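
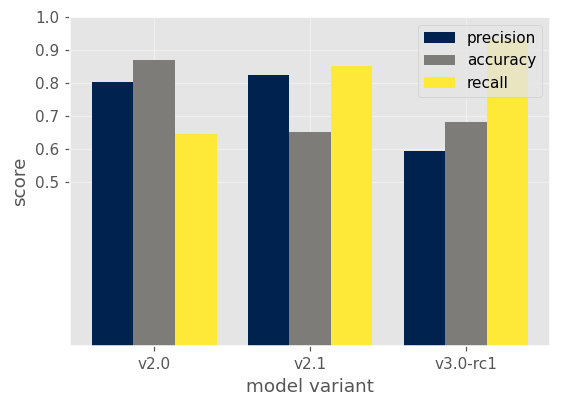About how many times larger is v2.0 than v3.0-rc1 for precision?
≈ 1.33×

v2.0 ≈ 0.8, v3.0-rc1 ≈ 0.6; 0.8/0.6 ≈ 1.33.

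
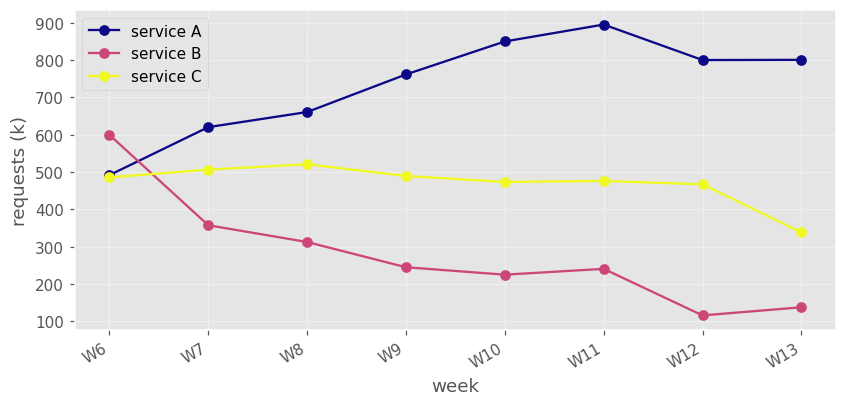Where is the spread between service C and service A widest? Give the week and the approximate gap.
W13: service C ≈ 300, service A ≈ 800 → gap ≈ 500. Next-largest (W11) is only ≈ 400.

W13, ≈ 500 k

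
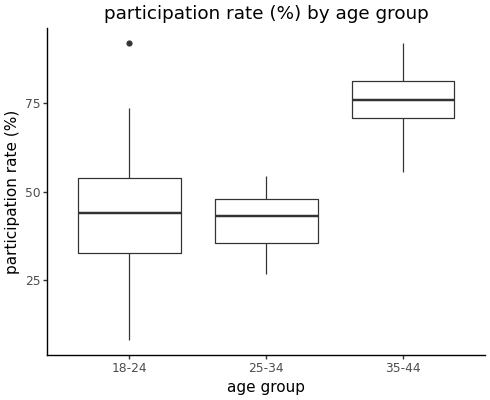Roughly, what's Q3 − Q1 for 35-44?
≈ 10

Q3 ≈ 80, Q1 ≈ 70; IQR ≈ 10.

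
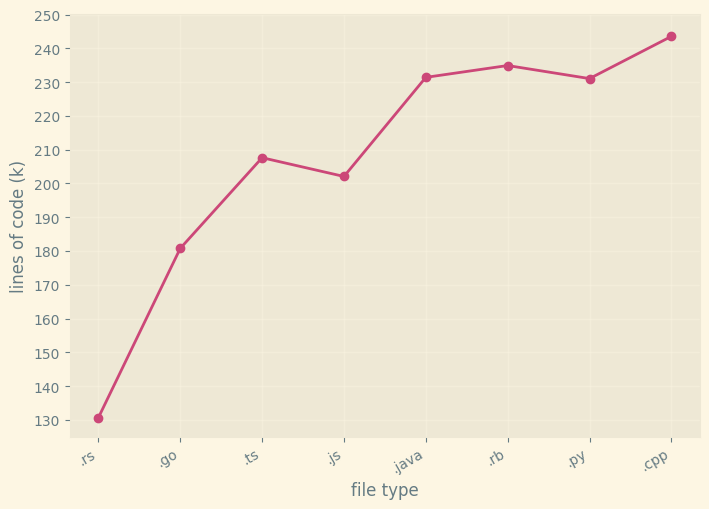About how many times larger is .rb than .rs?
.rb ≈ 230, .rs ≈ 130; 230/130 ≈ 1.77.

≈ 1.77×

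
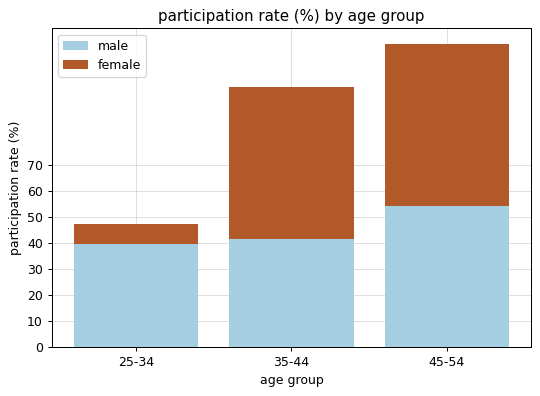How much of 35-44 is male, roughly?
male top ≈ 40, bottom ≈ 0; segment ≈ 40.

≈ 40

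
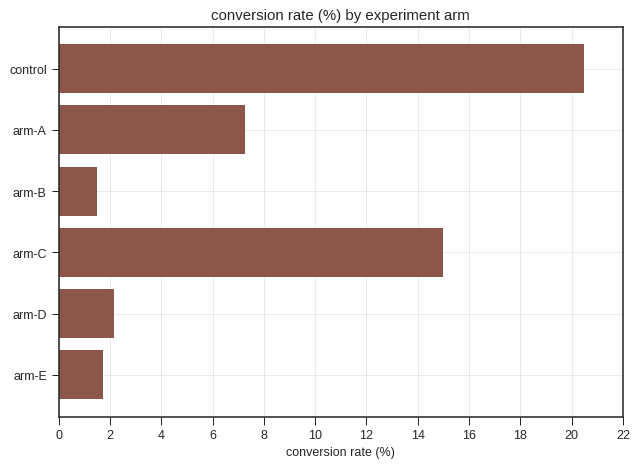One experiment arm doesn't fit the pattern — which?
control ≈ 20; the rest sit between ≈ 2 and ≈ 14.

control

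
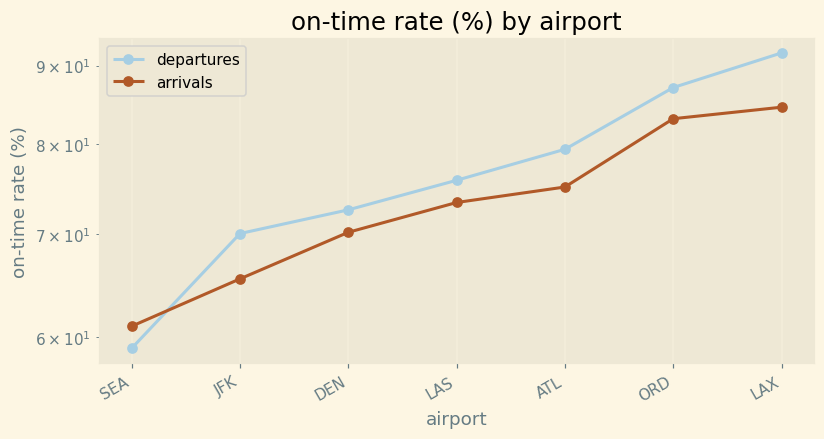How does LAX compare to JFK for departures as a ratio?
≈ 1.29×

LAX ≈ 90, JFK ≈ 70; 90/70 ≈ 1.29.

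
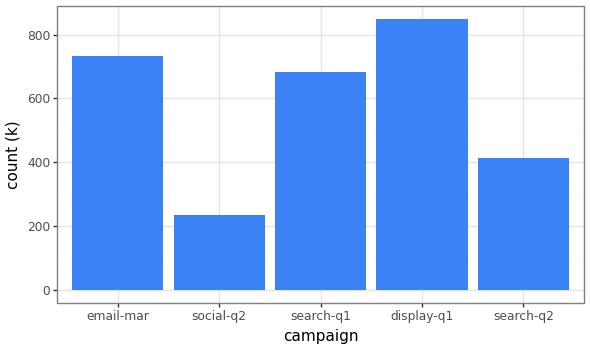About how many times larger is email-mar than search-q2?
email-mar ≈ 700, search-q2 ≈ 400; 700/400 ≈ 1.75.

≈ 1.75×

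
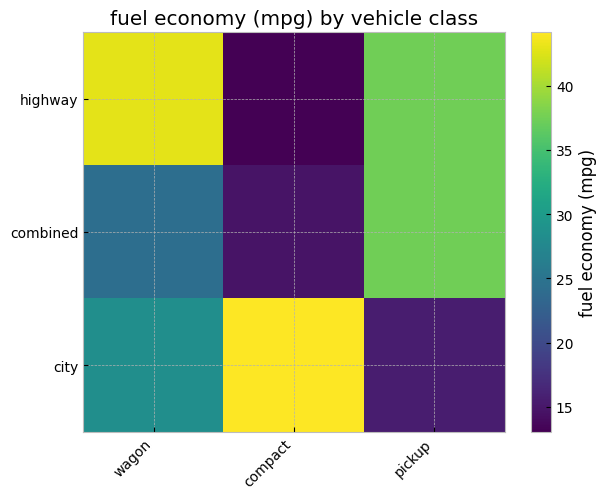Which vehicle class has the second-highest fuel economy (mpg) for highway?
pickup

Top 3 for highway: wagon ≈ 45, pickup ≈ 35, compact ≈ 15.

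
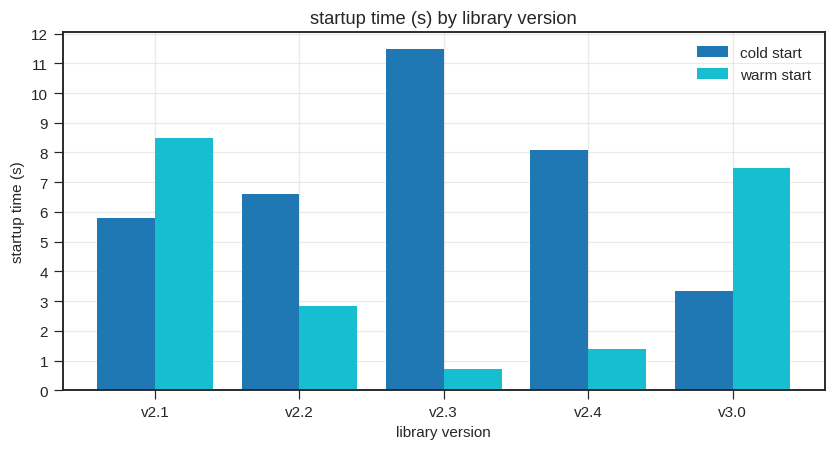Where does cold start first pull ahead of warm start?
v2.2

v2.1: cold start ≈ 6 vs warm start ≈ 8 (not yet); v2.2: cold start ≈ 7 vs warm start ≈ 3 (first crossover).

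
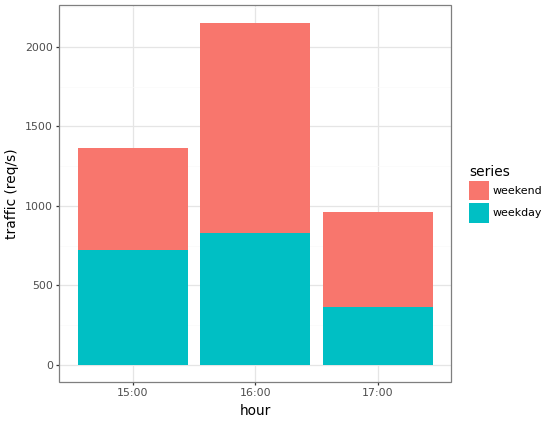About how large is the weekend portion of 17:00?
≈ 600

weekend top ≈ 1000, bottom ≈ 400; segment ≈ 600.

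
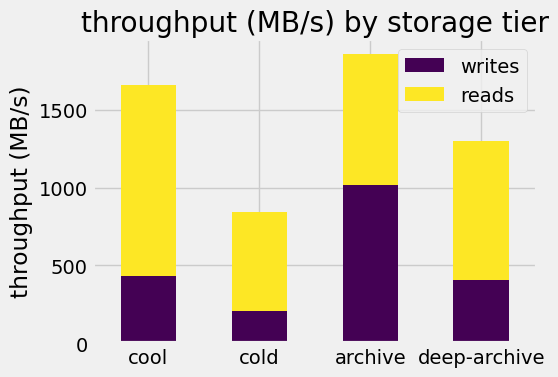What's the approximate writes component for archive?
writes top ≈ 1000, bottom ≈ 0; segment ≈ 1000.

≈ 1000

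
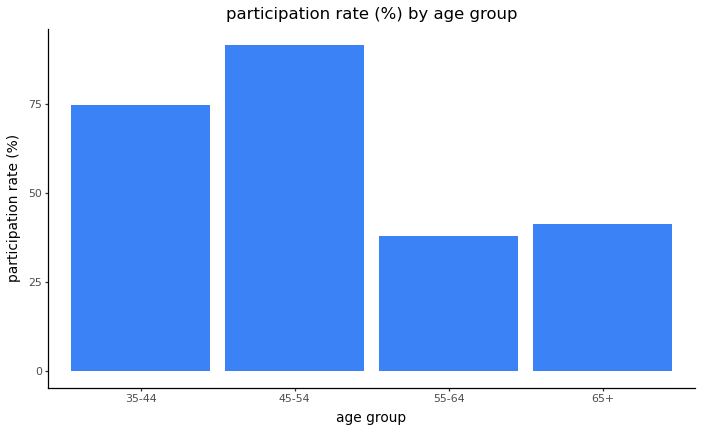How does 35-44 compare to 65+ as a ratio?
≈ 1.75×

35-44 ≈ 70, 65+ ≈ 40; 70/40 ≈ 1.75.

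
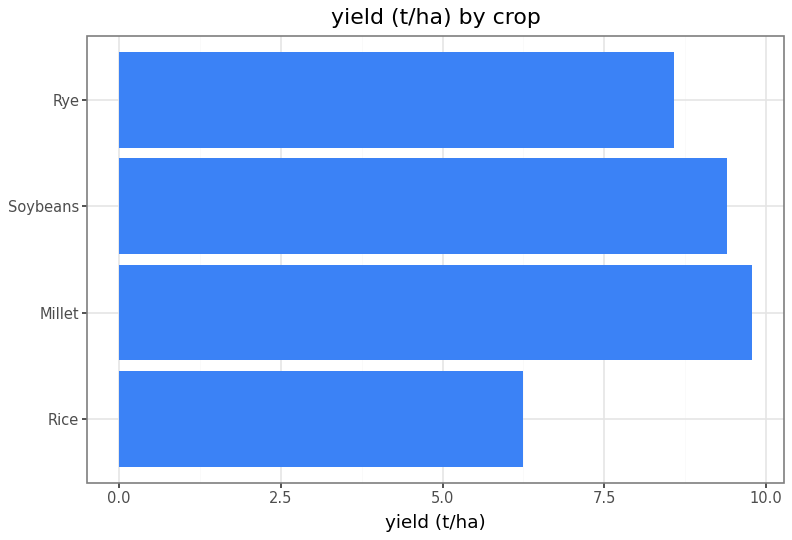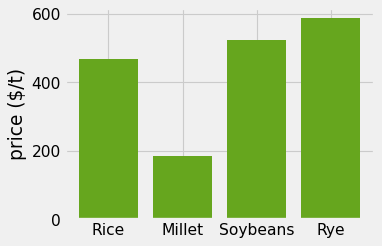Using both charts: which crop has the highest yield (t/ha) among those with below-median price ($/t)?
Millet

Chart 2 median price ($/t) ≈ 500; below-median crops: Rice, Millet. Among those, Millet has the highest yield (t/ha) (≈ 10).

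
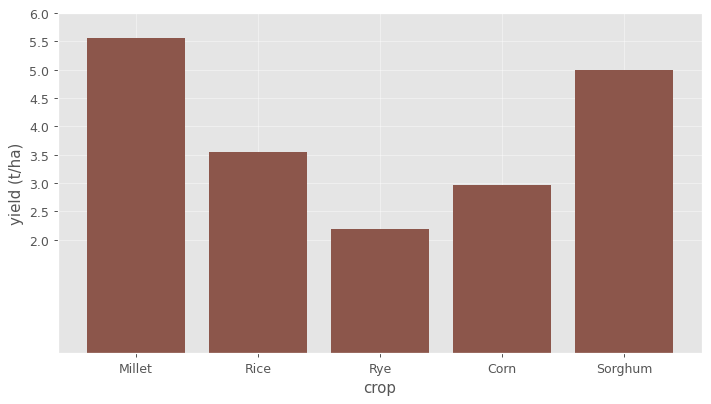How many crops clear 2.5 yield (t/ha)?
4

Above 2.5: Millet, Rice, Corn, Sorghum.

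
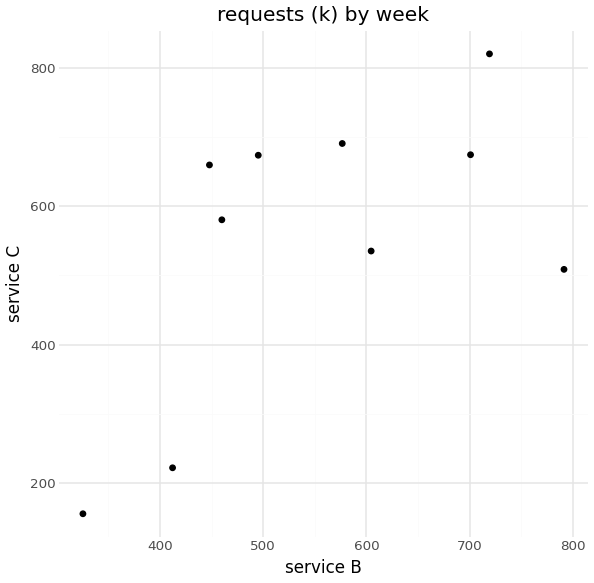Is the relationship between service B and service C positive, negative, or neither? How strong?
positive, moderate

Points are positively correlated; moderate (|r| ≈ 0.6).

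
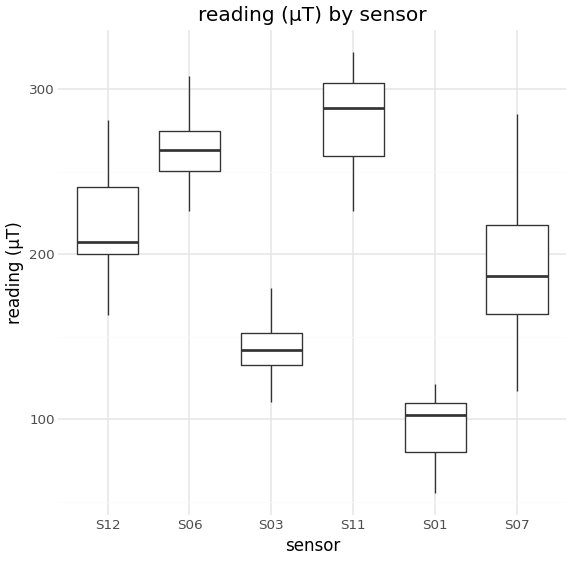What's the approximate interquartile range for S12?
Q3 ≈ 240, Q1 ≈ 200; IQR ≈ 40.

≈ 40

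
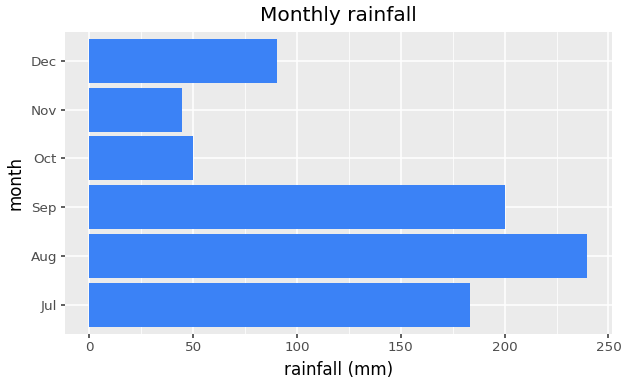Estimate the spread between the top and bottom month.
≈ 200

Max Aug ≈ 240, min Nov ≈ 40; range ≈ 200.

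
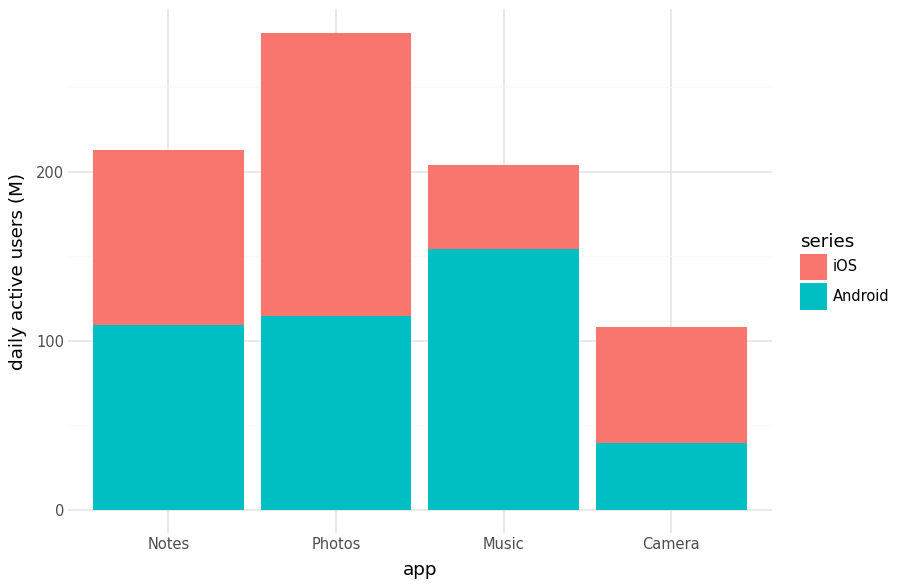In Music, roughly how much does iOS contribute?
iOS top ≈ 200, bottom ≈ 150; segment ≈ 50.

≈ 50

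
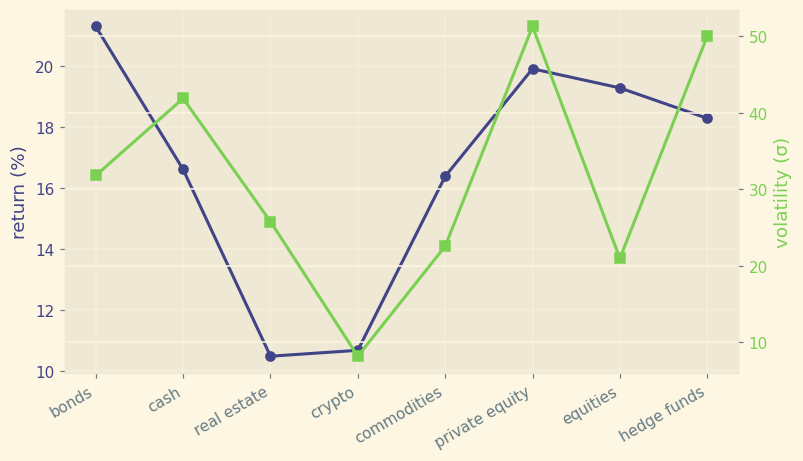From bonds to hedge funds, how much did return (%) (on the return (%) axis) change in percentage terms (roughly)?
≈ -14.3%

bonds ≈ 21, hedge funds ≈ 18; (18 − 21) / 21 ≈ -14.3%.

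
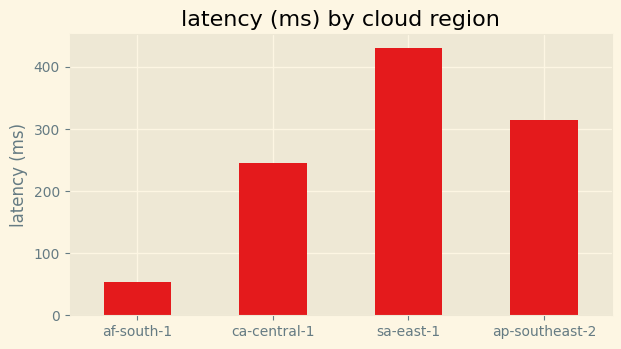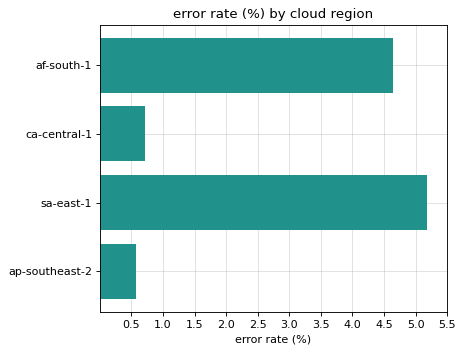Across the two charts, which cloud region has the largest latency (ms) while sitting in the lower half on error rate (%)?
ap-southeast-2

Chart 2 median error rate (%) ≈ 2.5; below-median cloud regions: ca-central-1, ap-southeast-2. Among those, ap-southeast-2 has the highest latency (ms) (≈ 300).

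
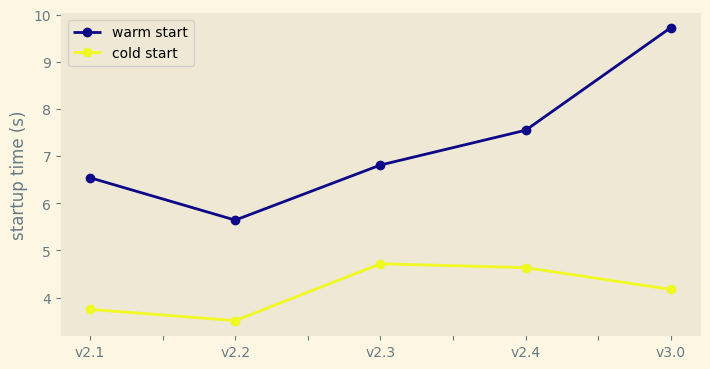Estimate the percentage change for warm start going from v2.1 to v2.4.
v2.1 ≈ 7, v2.4 ≈ 8; (8 − 7) / 7 ≈ +14.3%.

≈ +14.3%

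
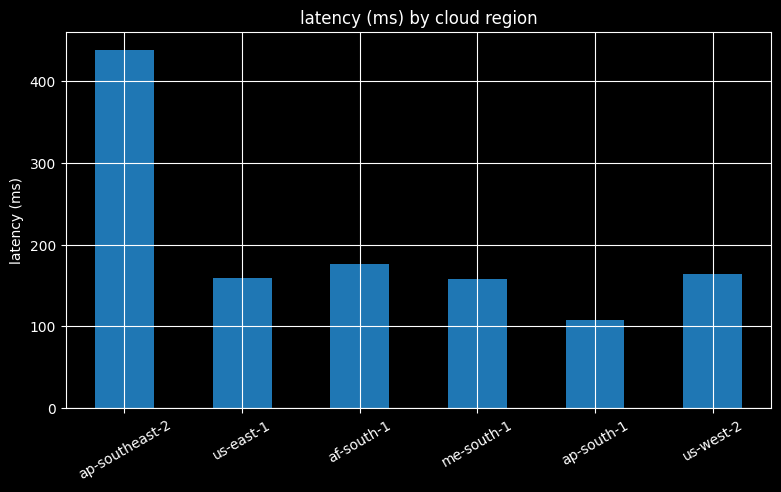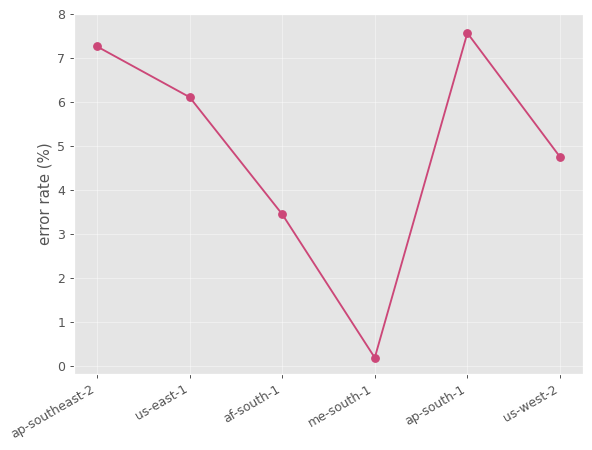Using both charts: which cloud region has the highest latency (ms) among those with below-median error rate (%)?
af-south-1

Chart 2 median error rate (%) ≈ 5; below-median cloud regions: af-south-1, me-south-1, us-west-2. Among those, af-south-1 has the highest latency (ms) (≈ 200).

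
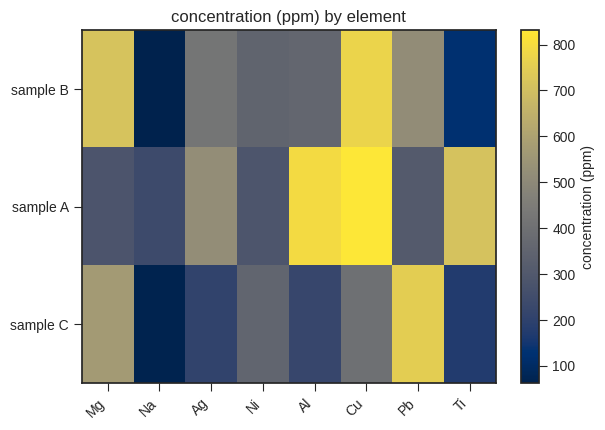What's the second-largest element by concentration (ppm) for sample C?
Mg

Top 3 for sample C: Pb ≈ 800, Mg ≈ 600, Cu ≈ 400.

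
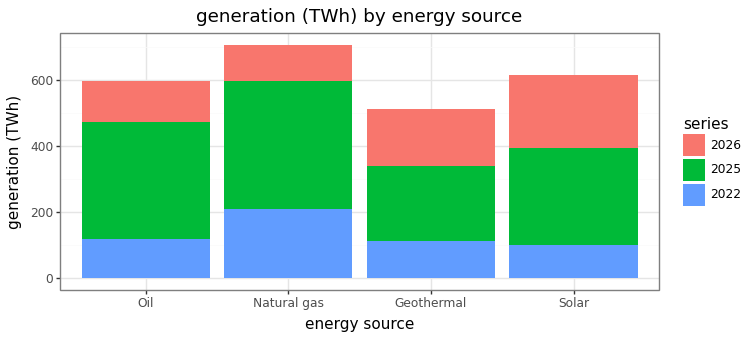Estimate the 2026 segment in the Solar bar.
≈ 200

2026 top ≈ 600, bottom ≈ 400; segment ≈ 200.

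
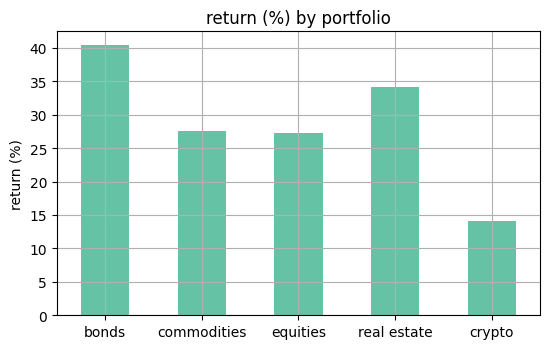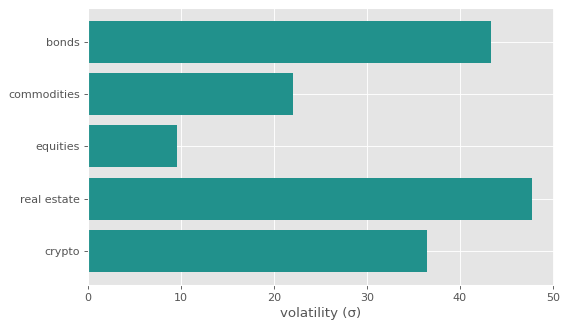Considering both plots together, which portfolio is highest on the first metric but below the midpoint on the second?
Chart 2 median volatility (σ) ≈ 35; below-median portfolios: commodities, equities. Among those, commodities has the highest return (%) (≈ 30).

commodities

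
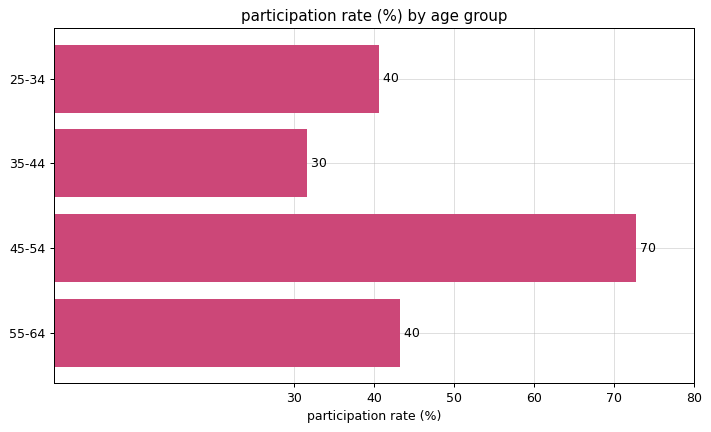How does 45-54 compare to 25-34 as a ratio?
≈ 1.75×

45-54 ≈ 70, 25-34 ≈ 40; 70/40 ≈ 1.75.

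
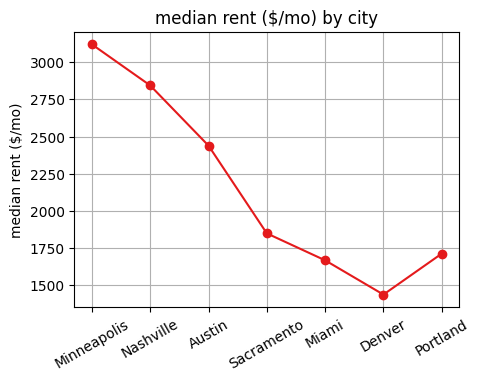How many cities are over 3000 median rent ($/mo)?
Above 3000: Minneapolis.

1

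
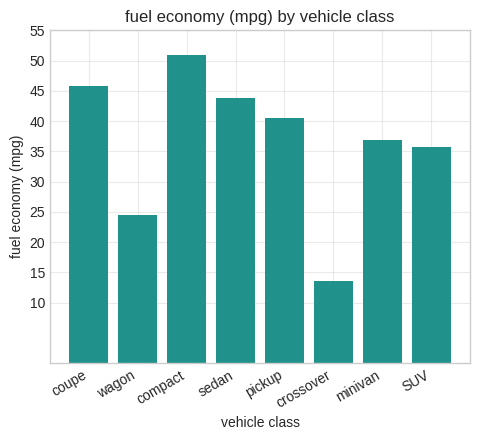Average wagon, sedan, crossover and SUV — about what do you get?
(25 + 45 + 15 + 35) / 4 ≈ 30.

≈ 30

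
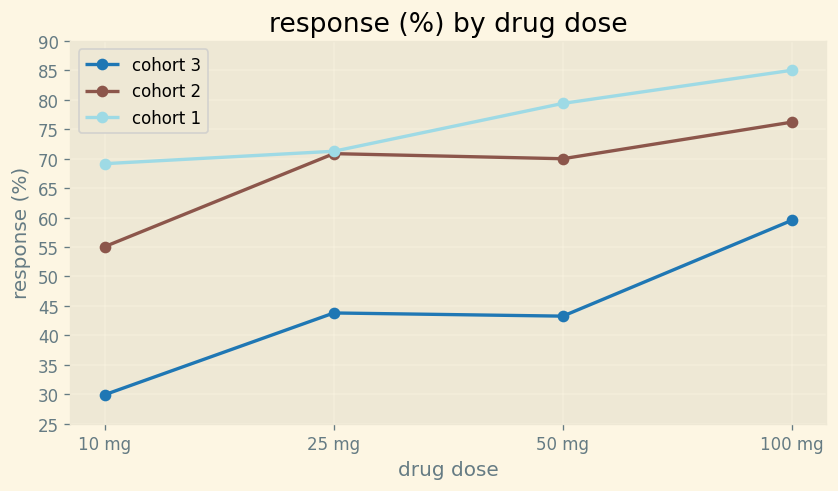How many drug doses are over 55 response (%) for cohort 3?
Above 55: 100 mg.

1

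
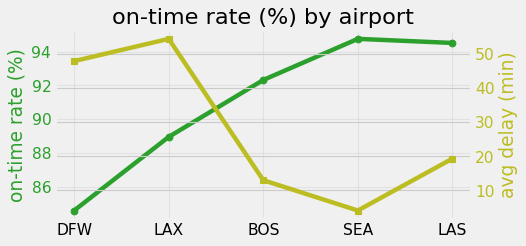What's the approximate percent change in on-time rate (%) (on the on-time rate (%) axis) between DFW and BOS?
≈ +8.2%

DFW ≈ 85, BOS ≈ 92; (92 − 85) / 85 ≈ +8.2%.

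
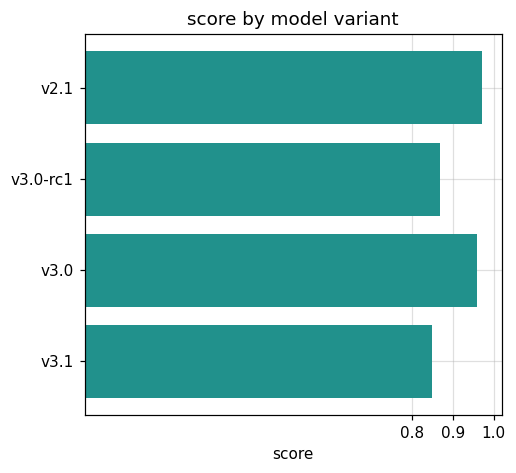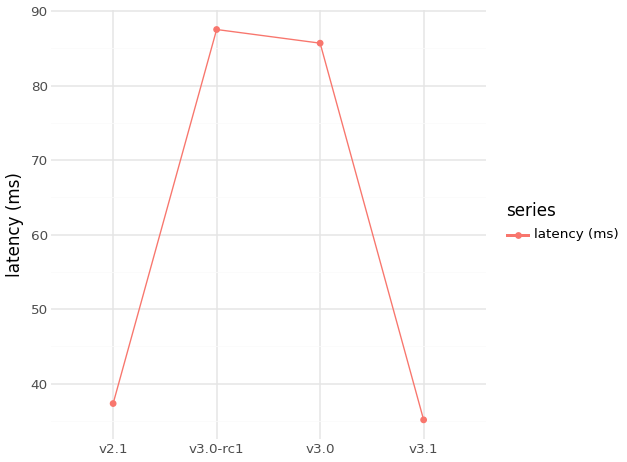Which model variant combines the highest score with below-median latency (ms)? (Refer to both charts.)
Chart 2 median latency (ms) ≈ 60; below-median model variants: v2.1, v3.1. Among those, v2.1 has the highest score (≈ 1).

v2.1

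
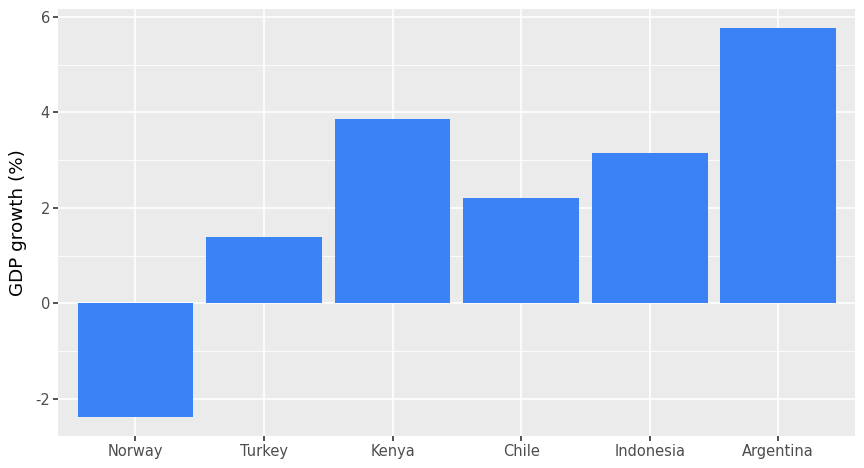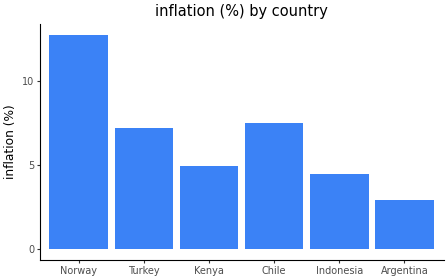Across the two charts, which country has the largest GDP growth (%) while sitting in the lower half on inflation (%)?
Argentina

Chart 2 median inflation (%) ≈ 6; below-median countries: Kenya, Indonesia, Argentina. Among those, Argentina has the highest GDP growth (%) (≈ 6).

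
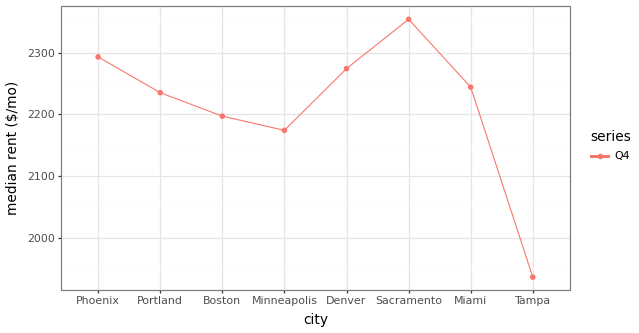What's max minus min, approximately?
≈ 400

Max Sacramento ≈ 2350, min Tampa ≈ 1950; range ≈ 400.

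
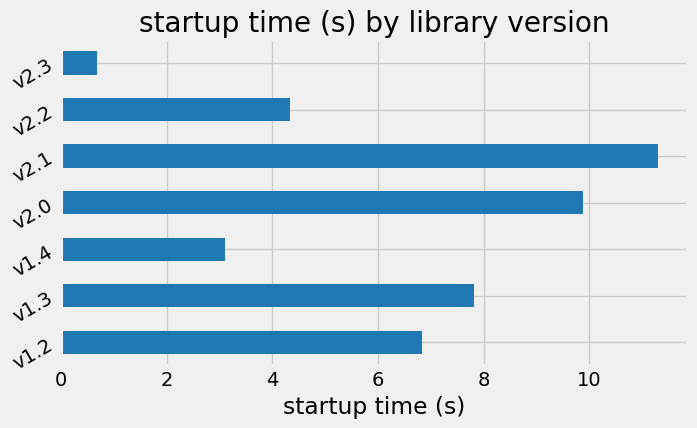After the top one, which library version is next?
v2.0

Top 3: v2.1 ≈ 11, v2.0 ≈ 10, v1.3 ≈ 8.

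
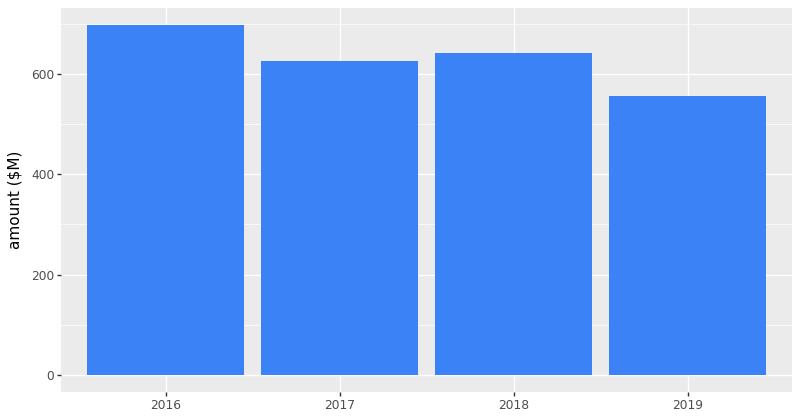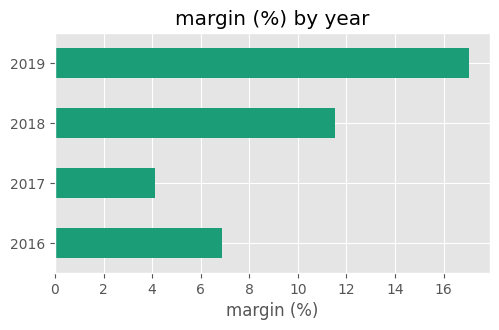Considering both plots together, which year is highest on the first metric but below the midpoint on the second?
Chart 2 median margin (%) ≈ 10; below-median years: 2016, 2017. Among those, 2016 has the highest amount ($M) (≈ 700).

2016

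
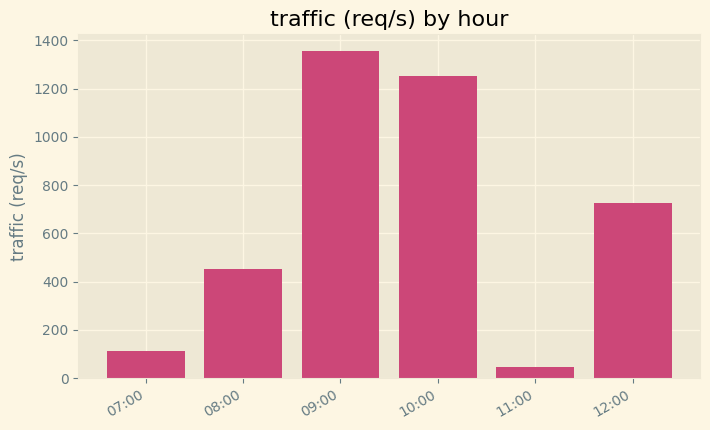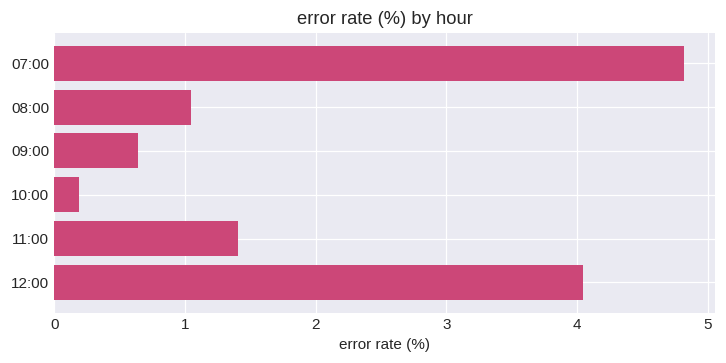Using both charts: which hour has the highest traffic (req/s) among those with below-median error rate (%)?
09:00

Chart 2 median error rate (%) ≈ 1; below-median hours: 08:00, 09:00, 10:00. Among those, 09:00 has the highest traffic (req/s) (≈ 1400).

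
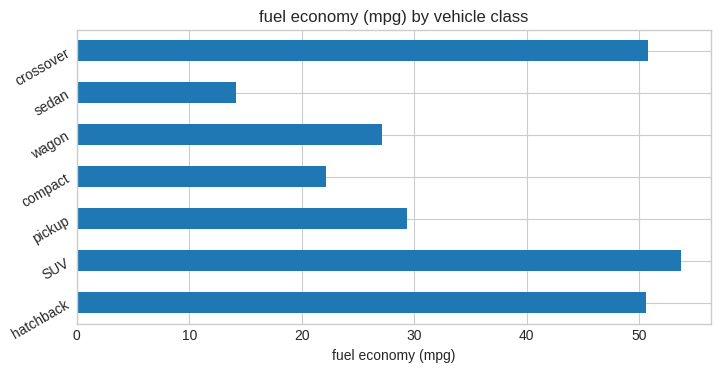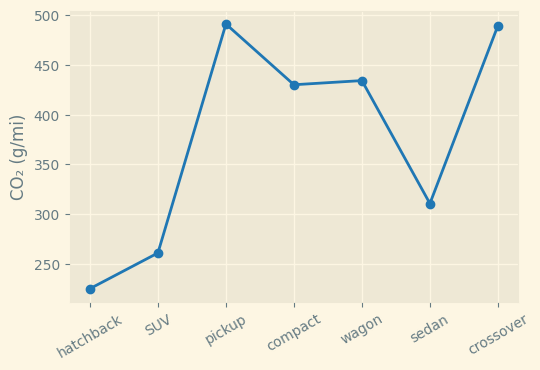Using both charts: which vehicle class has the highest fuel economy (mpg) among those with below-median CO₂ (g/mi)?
Chart 2 median CO₂ (g/mi) ≈ 450; below-median vehicle classes: hatchback, SUV, sedan. Among those, SUV has the highest fuel economy (mpg) (≈ 55).

SUV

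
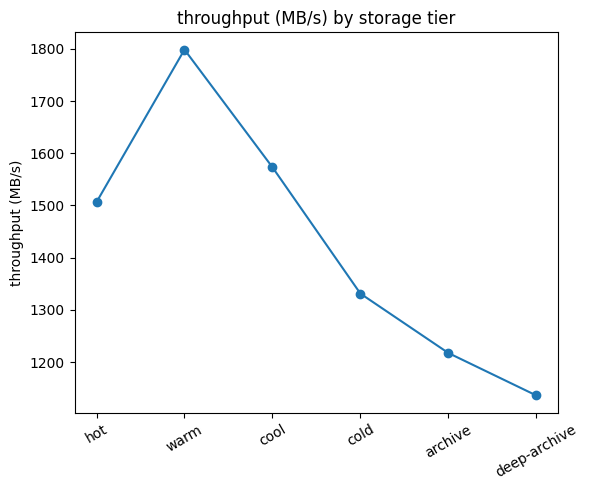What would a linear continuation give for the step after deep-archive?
Last three: 1300, 1200, 1100 → slope ≈ -100/step → next ≈ 1000.

≈ 1000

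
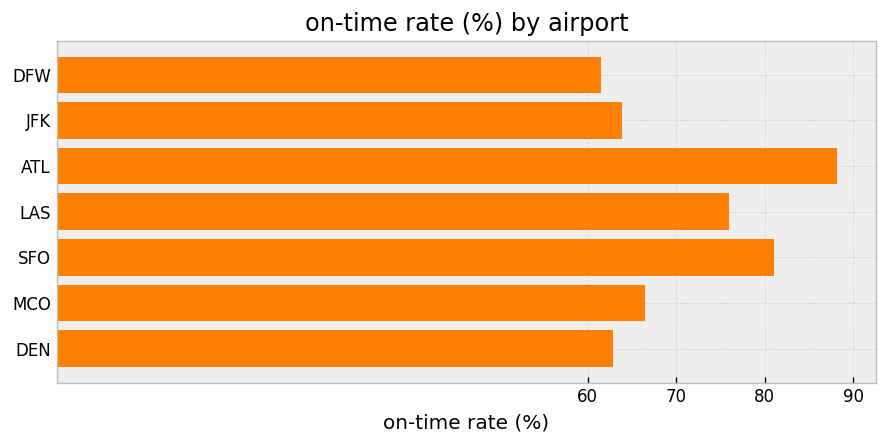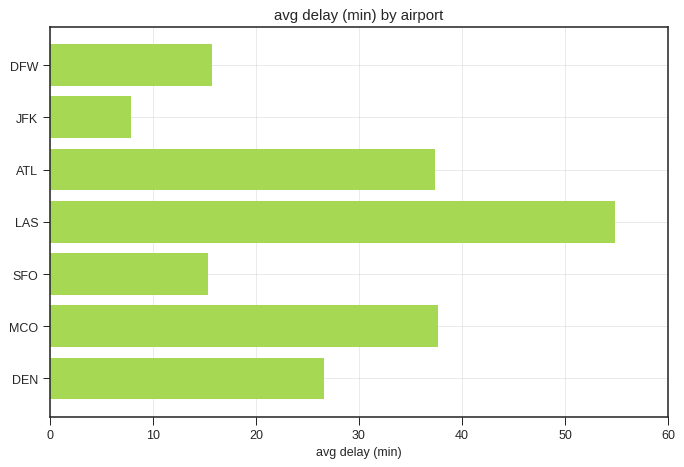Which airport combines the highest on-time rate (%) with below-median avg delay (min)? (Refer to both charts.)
Chart 2 median avg delay (min) ≈ 30; below-median airports: DFW, JFK, SFO. Among those, SFO has the highest on-time rate (%) (≈ 80).

SFO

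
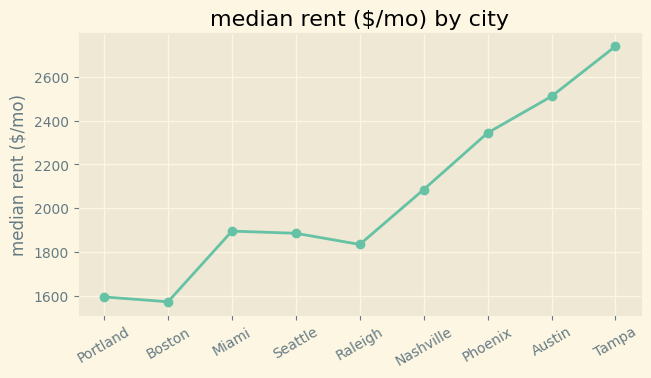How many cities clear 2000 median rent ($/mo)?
4

Above 2000: Nashville, Phoenix, Austin, Tampa.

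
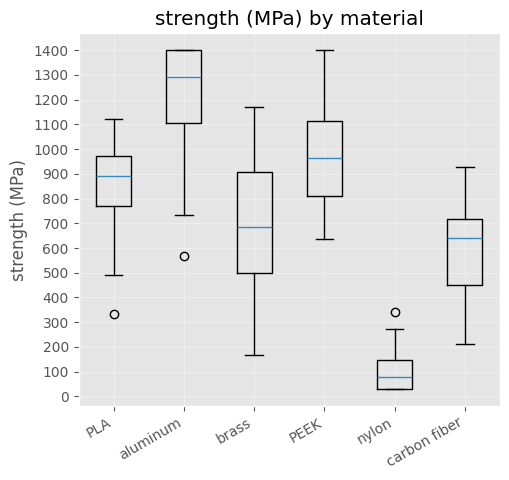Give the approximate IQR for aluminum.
≈ 300

Q3 ≈ 1400, Q1 ≈ 1100; IQR ≈ 300.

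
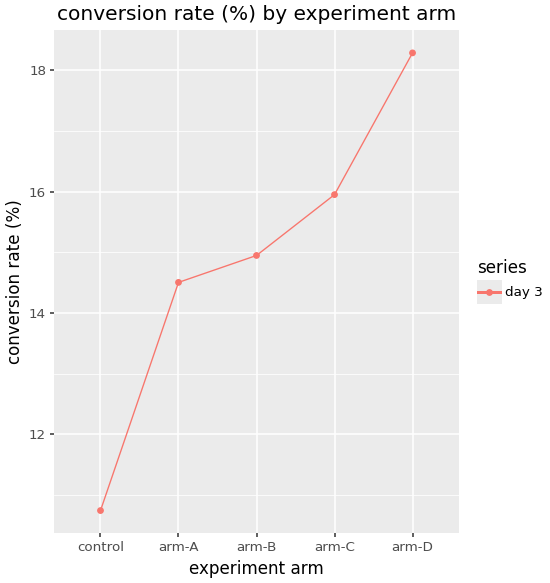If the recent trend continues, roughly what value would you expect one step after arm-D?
≈ 19.5

Last three: 15, 16, 18 → slope ≈ 1.5/step → next ≈ 19.5.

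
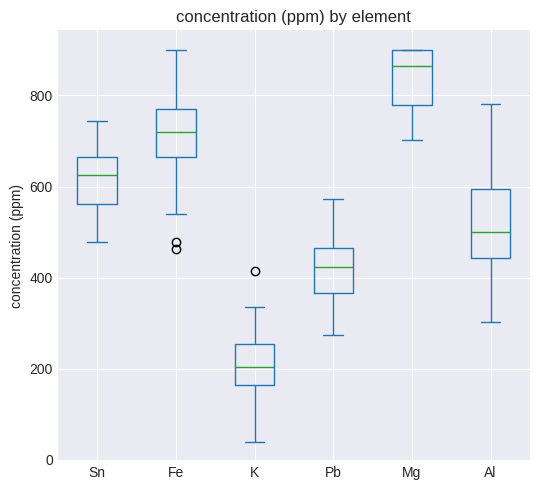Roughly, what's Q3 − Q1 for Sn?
≈ 100

Q3 ≈ 700, Q1 ≈ 600; IQR ≈ 100.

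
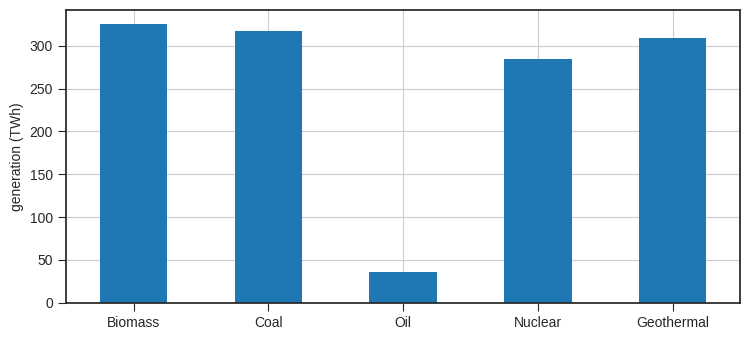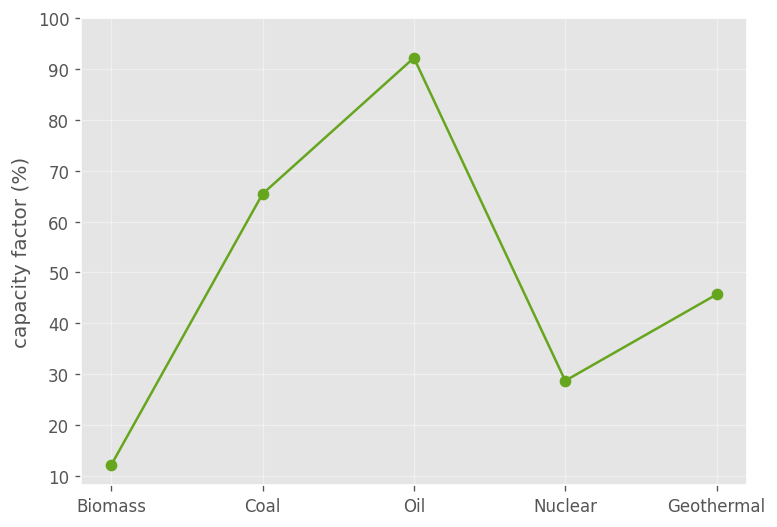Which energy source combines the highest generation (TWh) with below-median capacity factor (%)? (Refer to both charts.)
Chart 2 median capacity factor (%) ≈ 50; below-median energy sources: Biomass, Nuclear. Among those, Biomass has the highest generation (TWh) (≈ 350).

Biomass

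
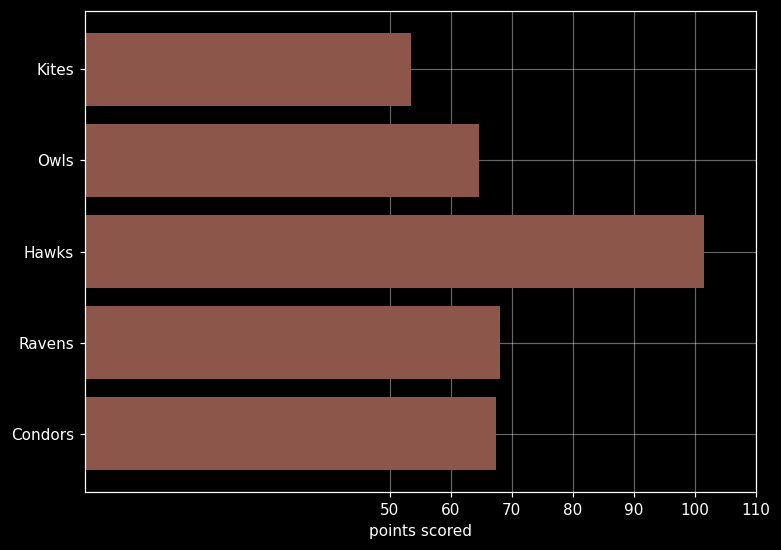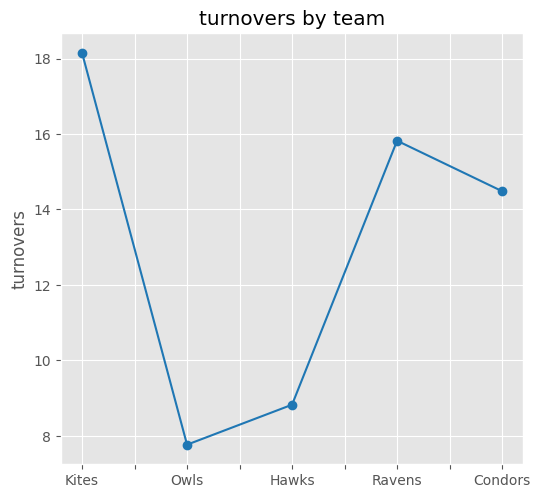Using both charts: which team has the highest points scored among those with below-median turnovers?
Chart 2 median turnovers ≈ 14; below-median teams: Owls, Hawks. Among those, Hawks has the highest points scored (≈ 100).

Hawks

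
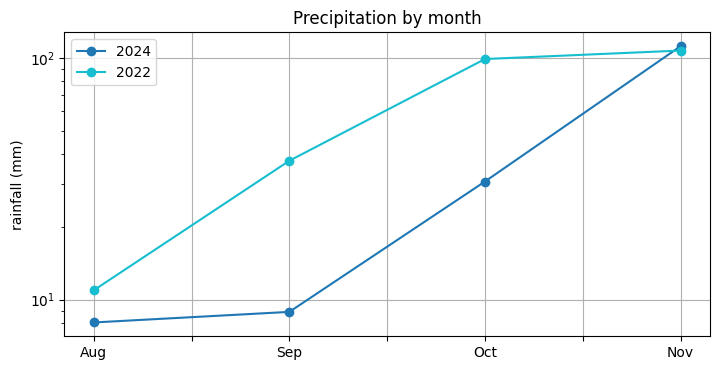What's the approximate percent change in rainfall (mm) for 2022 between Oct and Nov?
Oct ≈ 100, Nov ≈ 110; (110 − 100) / 100 ≈ +10%.

≈ +10%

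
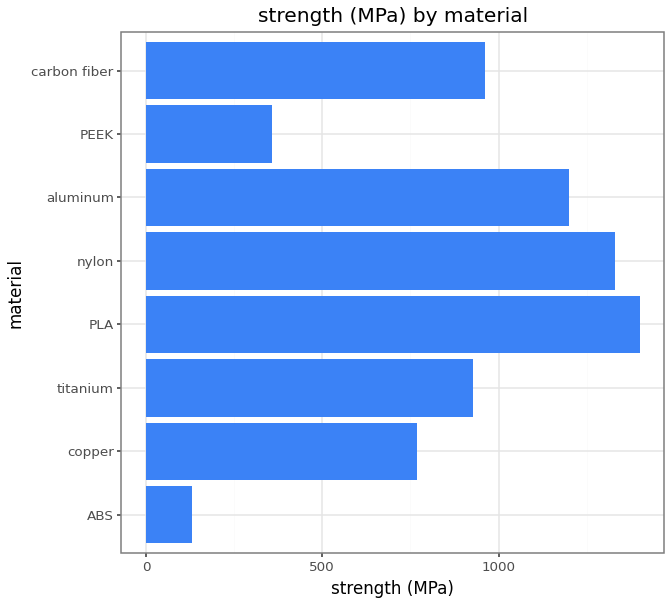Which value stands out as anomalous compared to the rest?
ABS ≈ 200; the rest sit between ≈ 400 and ≈ 1400.

ABS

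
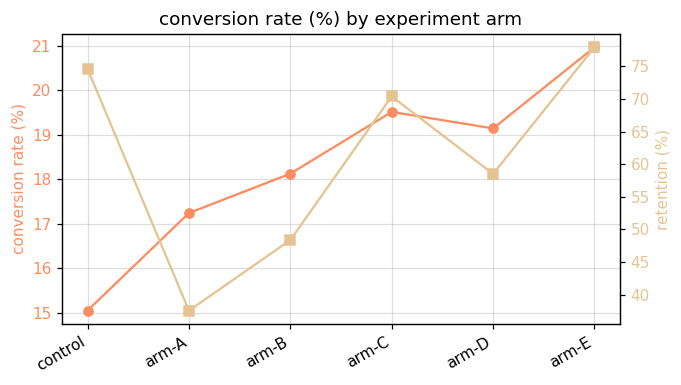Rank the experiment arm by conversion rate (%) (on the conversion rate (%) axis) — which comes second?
Top 3 (on the conversion rate (%) axis): arm-E ≈ 21.0, arm-C ≈ 19.5, arm-D ≈ 19.0.

arm-C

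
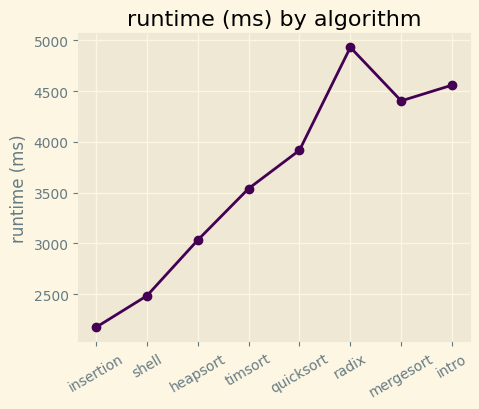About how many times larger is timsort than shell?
timsort ≈ 3500, shell ≈ 2500; 3500/2500 ≈ 1.4.

≈ 1.4×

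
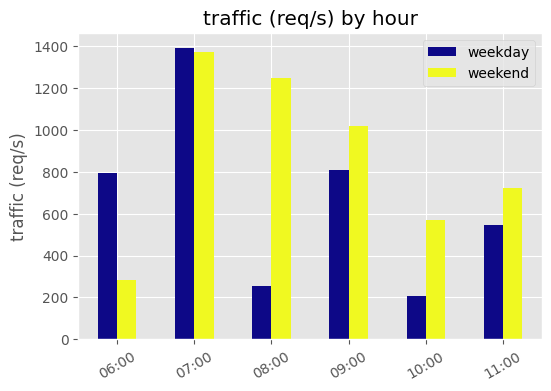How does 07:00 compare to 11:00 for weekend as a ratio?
≈ 1.75×

07:00 ≈ 1400, 11:00 ≈ 800; 1400/800 ≈ 1.75.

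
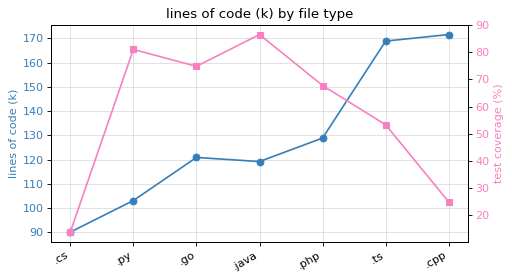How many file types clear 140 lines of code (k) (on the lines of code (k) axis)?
2

Above 140: .ts, .cpp.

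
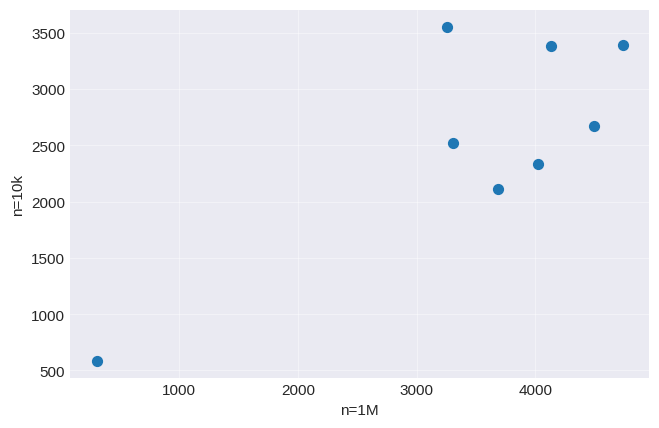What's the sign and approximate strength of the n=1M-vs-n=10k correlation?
positive, strong

Points are positively correlated; strong (|r| ≈ 0.8).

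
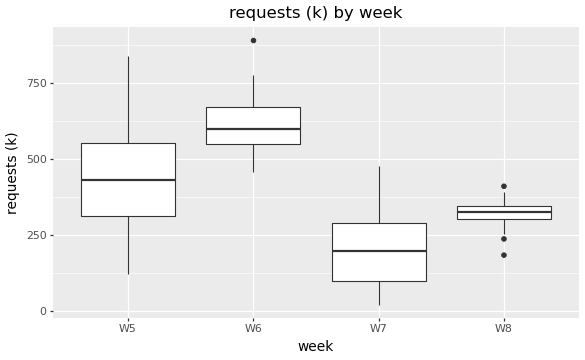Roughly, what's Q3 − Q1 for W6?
≈ 100

Q3 ≈ 650, Q1 ≈ 550; IQR ≈ 100.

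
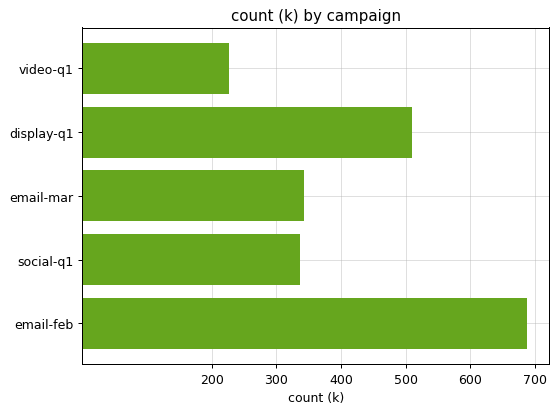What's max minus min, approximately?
Max email-feb ≈ 700, min video-q1 ≈ 200; range ≈ 500.

≈ 500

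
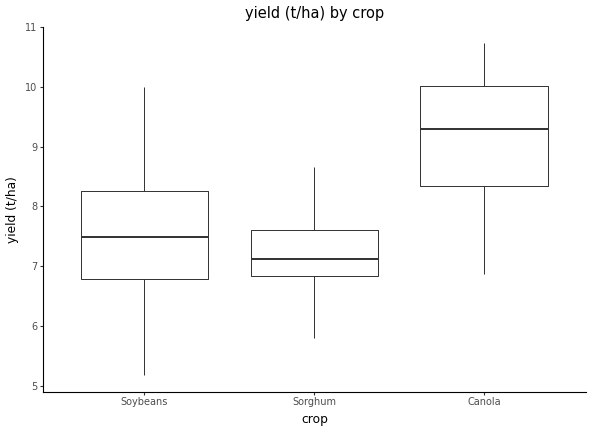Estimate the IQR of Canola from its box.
≈ 1.6

Q3 ≈ 10.0, Q1 ≈ 8.4; IQR ≈ 1.6.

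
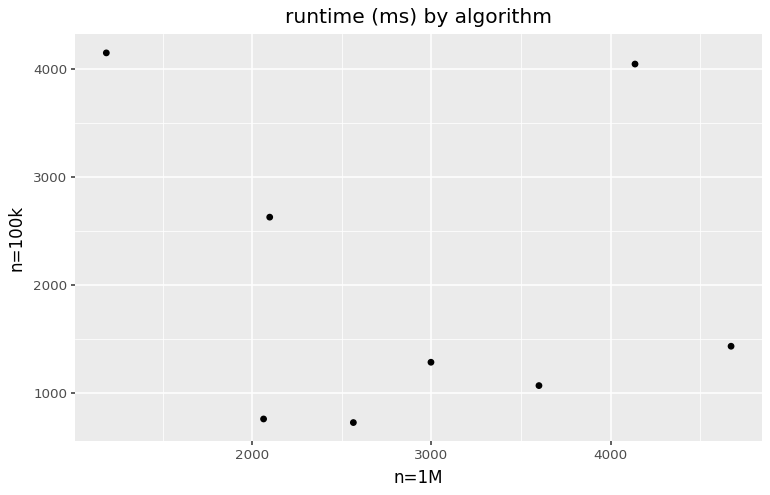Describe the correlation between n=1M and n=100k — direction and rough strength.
Points are roughly uncorrelated; weak (|r| ≈ 0.2).

no clear correlation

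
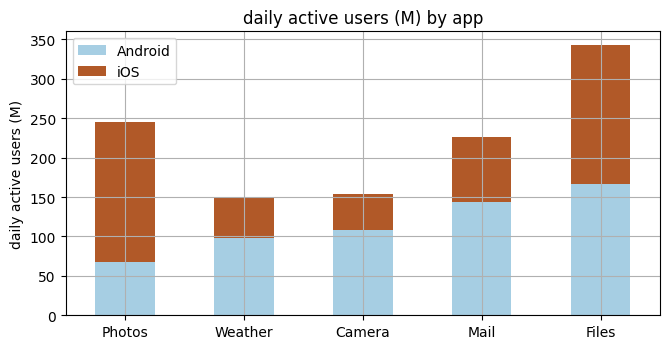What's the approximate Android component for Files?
≈ 150

Android top ≈ 150, bottom ≈ 0; segment ≈ 150.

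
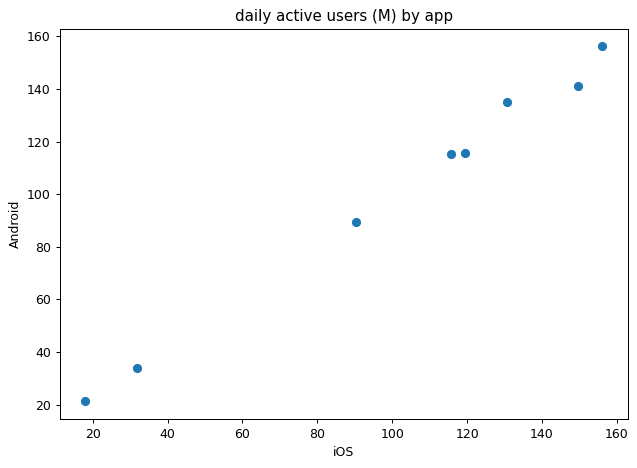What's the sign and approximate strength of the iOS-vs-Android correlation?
Points are positively correlated; strong (|r| ≈ 1.0).

positive, strong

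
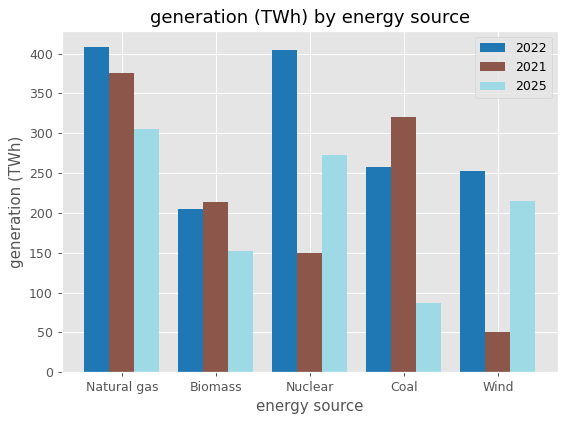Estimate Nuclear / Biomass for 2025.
≈ 1.67×

Nuclear ≈ 250, Biomass ≈ 150; 250/150 ≈ 1.67.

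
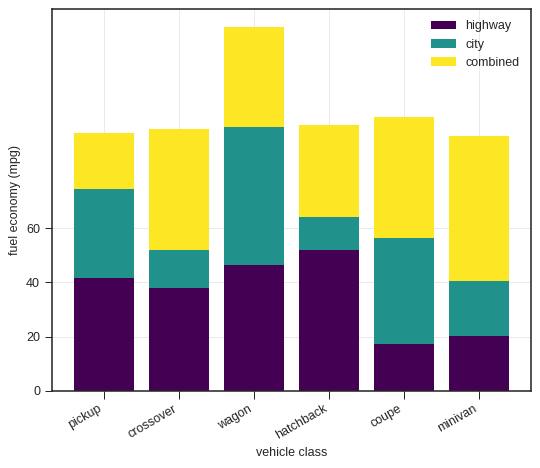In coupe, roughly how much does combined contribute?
combined top ≈ 100, bottom ≈ 60; segment ≈ 40.

≈ 40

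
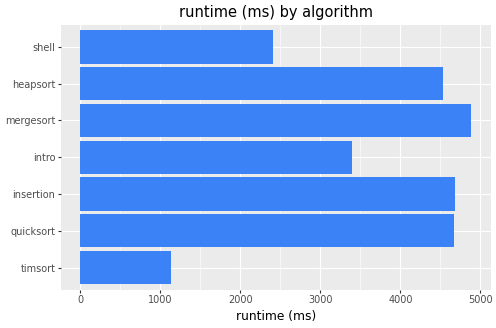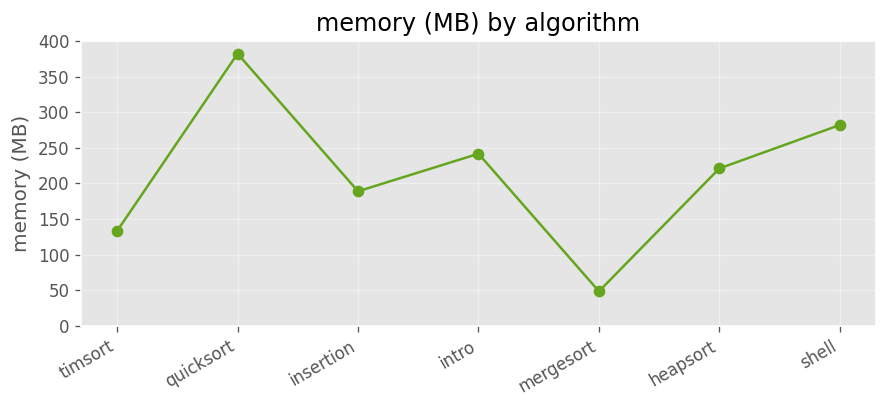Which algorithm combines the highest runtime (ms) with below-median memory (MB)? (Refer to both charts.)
mergesort

Chart 2 median memory (MB) ≈ 200; below-median algorithms: timsort, insertion, mergesort. Among those, mergesort has the highest runtime (ms) (≈ 5000).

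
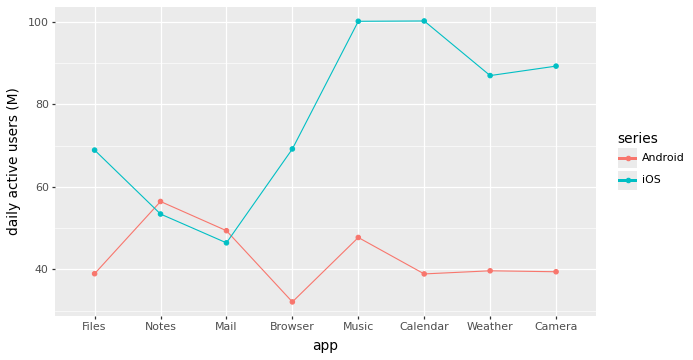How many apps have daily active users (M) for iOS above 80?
4

Above 80: Music, Calendar, Weather, Camera.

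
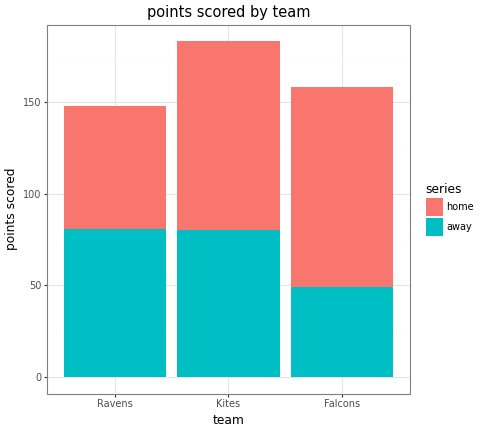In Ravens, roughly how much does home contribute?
≈ 60

home top ≈ 140, bottom ≈ 80; segment ≈ 60.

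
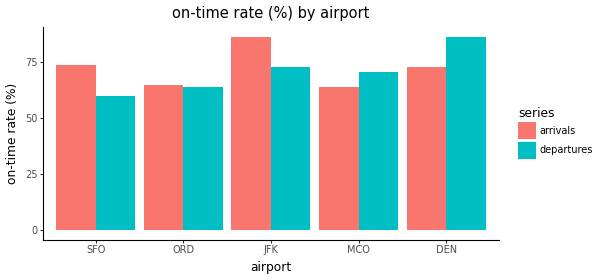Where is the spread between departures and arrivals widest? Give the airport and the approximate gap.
JFK: departures ≈ 70, arrivals ≈ 90 → gap ≈ 20. Next-largest (SFO) is only ≈ 10.

JFK, ≈ 20 %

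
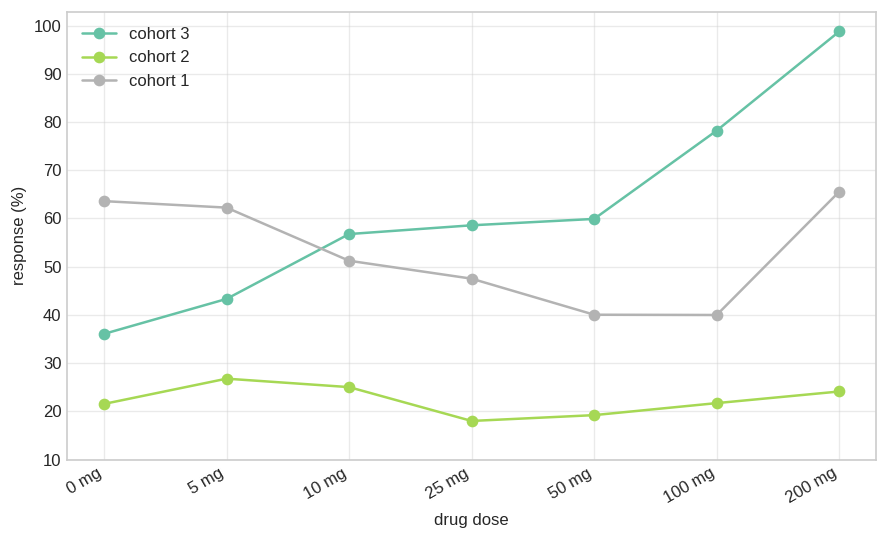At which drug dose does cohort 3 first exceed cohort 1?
10 mg

5 mg: cohort 3 ≈ 40 vs cohort 1 ≈ 60 (not yet); 10 mg: cohort 3 ≈ 60 vs cohort 1 ≈ 50 (first crossover).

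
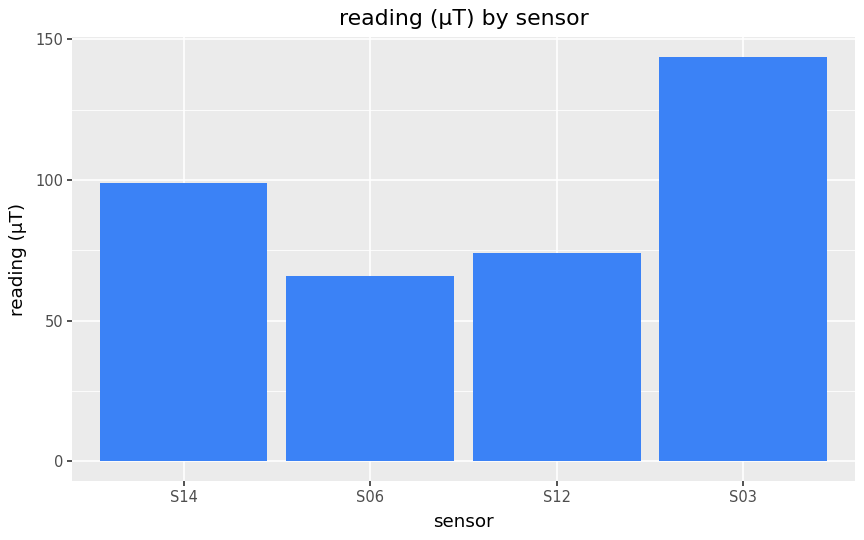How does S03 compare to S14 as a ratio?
≈ 1.4×

S03 ≈ 140, S14 ≈ 100; 140/100 ≈ 1.4.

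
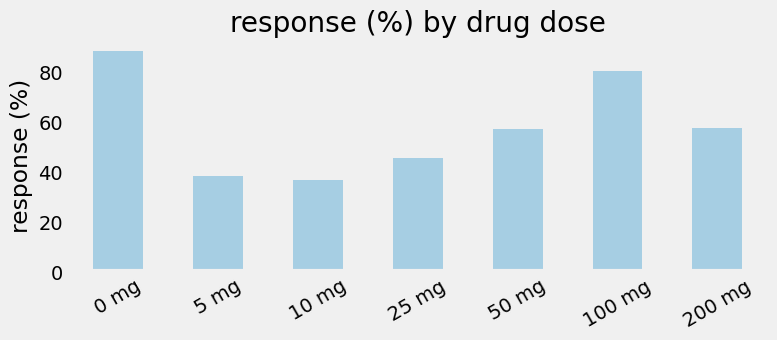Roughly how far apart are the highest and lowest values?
Max 0 mg ≈ 90, min 10 mg ≈ 40; range ≈ 50.

≈ 50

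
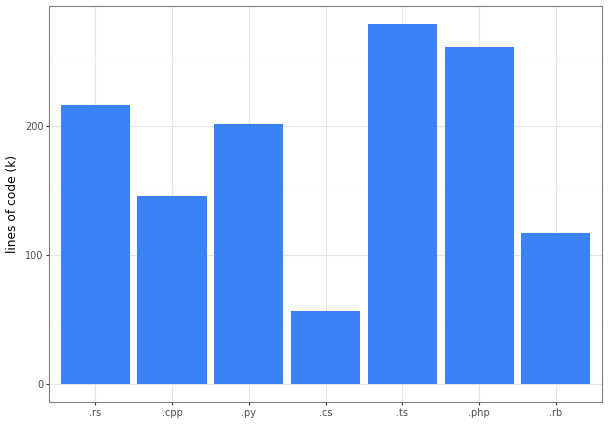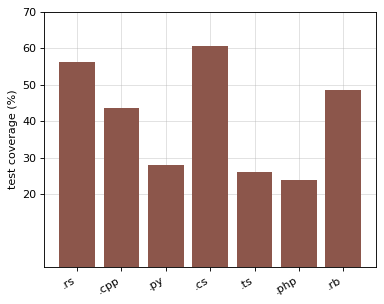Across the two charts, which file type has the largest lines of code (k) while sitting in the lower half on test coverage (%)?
.ts

Chart 2 median test coverage (%) ≈ 40; below-median file types: .py, .ts, .php. Among those, .ts has the highest lines of code (k) (≈ 300).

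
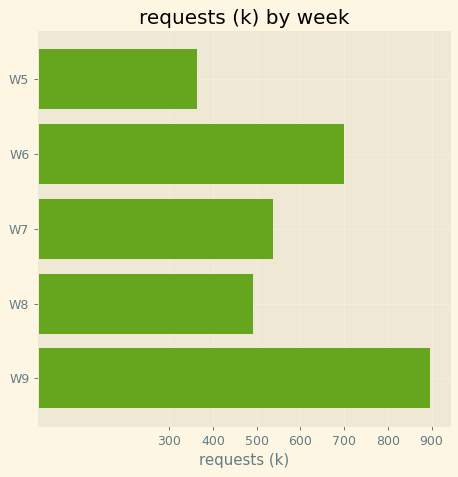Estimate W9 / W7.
≈ 1.8×

W9 ≈ 900, W7 ≈ 500; 900/500 ≈ 1.8.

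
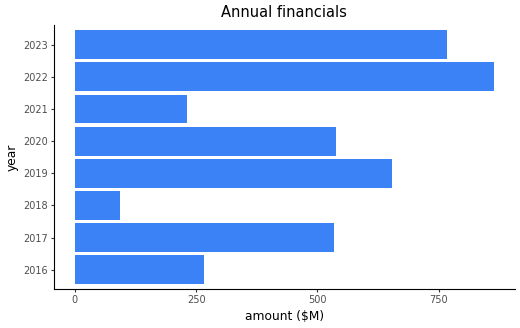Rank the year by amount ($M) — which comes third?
2019

Top 4: 2022 ≈ 900, 2023 ≈ 800, 2019 ≈ 700, 2020 ≈ 500.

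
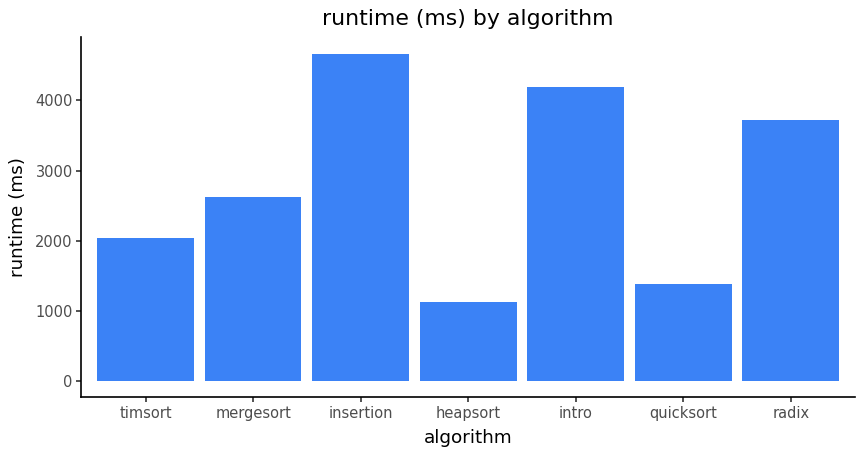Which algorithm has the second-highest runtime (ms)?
Top 3: insertion ≈ 4500, intro ≈ 4000, radix ≈ 3500.

intro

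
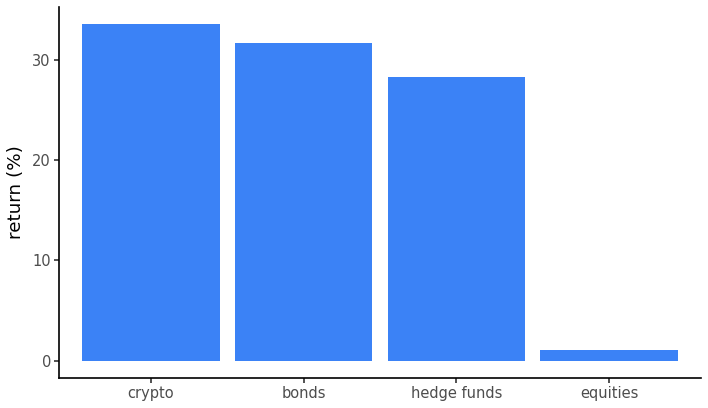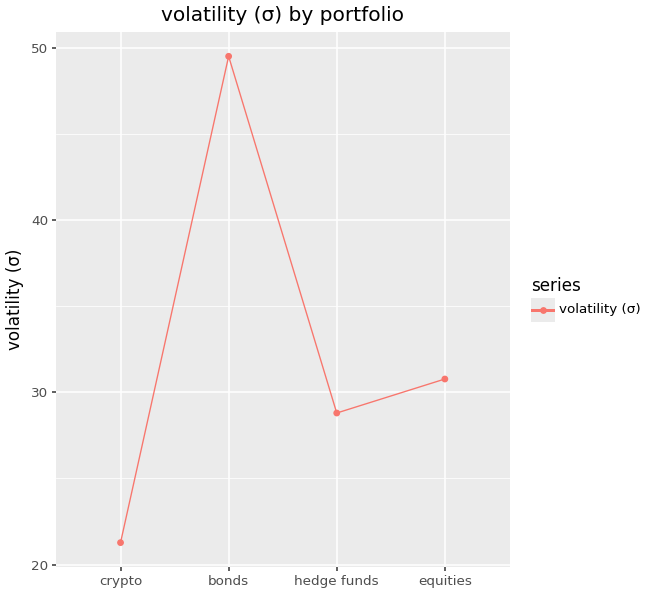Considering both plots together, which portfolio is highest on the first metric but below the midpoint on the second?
crypto

Chart 2 median volatility (σ) ≈ 30; below-median portfolios: crypto, hedge funds. Among those, crypto has the highest return (%) (≈ 35).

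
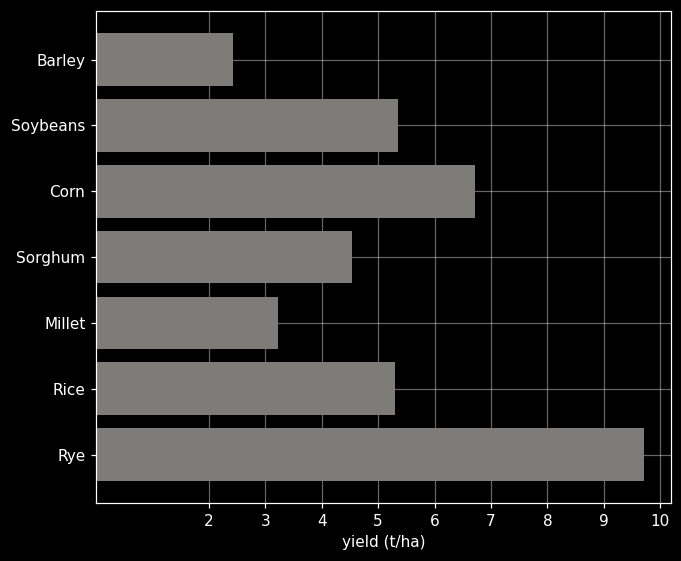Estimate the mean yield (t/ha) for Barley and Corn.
(2 + 7) / 2 ≈ 4.

≈ 4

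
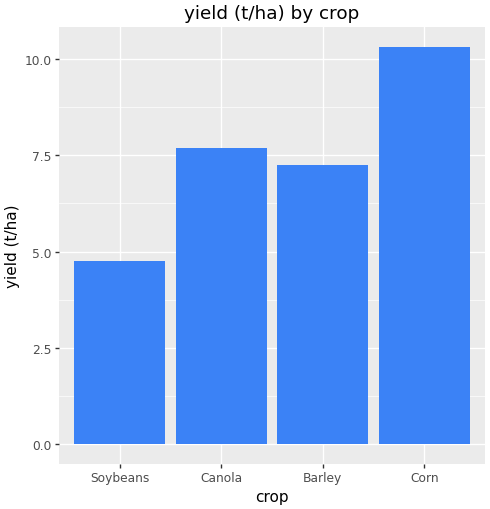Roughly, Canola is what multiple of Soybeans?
Canola ≈ 8, Soybeans ≈ 5; 8/5 ≈ 1.6.

≈ 1.6×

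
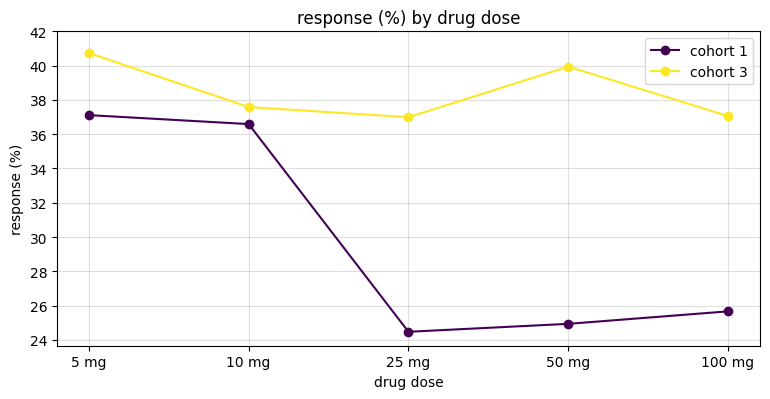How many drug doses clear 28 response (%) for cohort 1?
Above 28: 5 mg, 10 mg.

2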